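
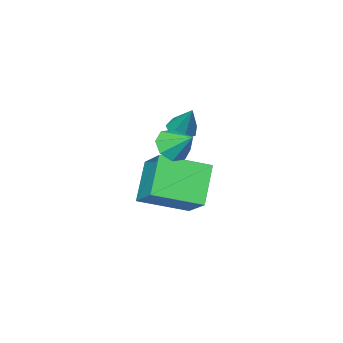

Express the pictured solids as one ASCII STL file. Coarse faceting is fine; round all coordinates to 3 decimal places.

solid 
facet normal -0.149 -0.515 -0.844
outer loop
vertex -2.928 -2.09 -1.533
vertex -3.231 -2.526 -1.214
vertex -3.459 -2.017 -1.484
endloop
endfacet
facet normal 0.113 0.968 -0.223
outer loop
vertex -2.928 -2.09 -1.533
vertex -3.459 -2.017 -1.484
vertex -2.989 -1.694 0.154
endloop
endfacet
facet normal -0.150 -0.515 -0.844
outer loop
vertex -3.459 -2.017 -1.484
vertex -3.231 -2.526 -1.214
vertex -3.818 -2.327 -1.231
endloop
endfacet
facet normal -0.640 0.768 0.032
outer loop
vertex -3.459 -2.017 -1.484
vertex -3.818 -2.327 -1.231
vertex -2.989 -1.694 0.154
endloop
endfacet
facet normal -0.149 -0.513 -0.845
outer loop
vertex -3.818 -2.327 -1.231
vertex -3.231 -2.526 -1.214
vertex -3.735 -2.788 -0.966
endloop
endfacet
facet normal -0.875 0.114 0.472
outer loop
vertex -3.818 -2.327 -1.231
vertex -3.735 -2.788 -0.966
vertex -2.989 -1.694 0.154
endloop
endfacet
facet normal -0.148 -0.514 -0.845
outer loop
vertex -3.735 -2.788 -0.966
vertex -3.231 -2.526 -1.214
vertex -3.273 -3.051 -0.887
endloop
endfacet
facet normal -0.414 -0.498 0.762
outer loop
vertex -3.735 -2.788 -0.966
vertex -3.273 -3.051 -0.887
vertex -2.989 -1.694 0.154
endloop
endfacet
facet normal -0.151 -0.514 -0.844
outer loop
vertex -3.273 -3.051 -0.887
vertex -3.231 -2.526 -1.214
vertex -2.779 -2.92 -1.055
endloop
endfacet
facet normal 0.395 -0.610 0.687
outer loop
vertex -3.273 -3.051 -0.887
vertex -2.779 -2.92 -1.055
vertex -2.989 -1.694 0.154
endloop
endfacet
facet normal -0.151 -0.514 -0.844
outer loop
vertex -2.779 -2.92 -1.055
vertex -3.231 -2.526 -1.214
vertex -2.626 -2.492 -1.343
endloop
endfacet
facet normal 0.944 -0.135 0.301
outer loop
vertex -2.779 -2.92 -1.055
vertex -2.626 -2.492 -1.343
vertex -2.989 -1.694 0.154
endloop
endfacet
facet normal -0.151 -0.513 -0.845
outer loop
vertex -2.626 -2.492 -1.343
vertex -3.231 -2.526 -1.214
vertex -2.928 -2.09 -1.533
endloop
endfacet
facet normal 0.818 0.566 -0.103
outer loop
vertex -2.626 -2.492 -1.343
vertex -2.928 -2.09 -1.533
vertex -2.989 -1.694 0.154
endloop
endfacet
facet normal -0.768 0.550 -0.329
outer loop
vertex -3.339 -0.953 -2.614
vertex -2.222 -0.218 -3.992
vertex -3.826 -2.296 -3.725
endloop
endfacet
facet normal -0.582 -0.383 0.718
outer loop
vertex -2.198 -3.462 -3.028
vertex -3.339 -0.953 -2.614
vertex -3.826 -2.296 -3.725
endloop
endfacet
facet normal -0.767 0.550 -0.329
outer loop
vertex -3.826 -2.296 -3.725
vertex -2.222 -0.218 -3.992
vertex -2.708 -1.561 -5.103
endloop
endfacet
facet normal -0.269 -0.742 -0.614
outer loop
vertex -2.708 -1.561 -5.103
vertex -2.198 -3.462 -3.028
vertex -3.826 -2.296 -3.725
endloop
endfacet
facet normal 0.269 0.742 0.614
outer loop
vertex -3.339 -0.953 -2.614
vertex -0.594 -1.384 -3.295
vertex -2.222 -0.218 -3.992
endloop
endfacet
facet normal -0.582 -0.383 0.717
outer loop
vertex -1.712 -2.119 -1.917
vertex -3.339 -0.953 -2.614
vertex -2.198 -3.462 -3.028
endloop
endfacet
facet normal 0.269 0.742 0.614
outer loop
vertex -1.712 -2.119 -1.917
vertex -0.594 -1.384 -3.295
vertex -3.339 -0.953 -2.614
endloop
endfacet
facet normal 0.582 0.383 -0.718
outer loop
vertex -2.222 -0.218 -3.992
vertex -0.594 -1.384 -3.295
vertex -2.708 -1.561 -5.103
endloop
endfacet
facet normal -0.269 -0.742 -0.614
outer loop
vertex -1.081 -2.727 -4.406
vertex -2.198 -3.462 -3.028
vertex -2.708 -1.561 -5.103
endloop
endfacet
facet normal 0.582 0.383 -0.718
outer loop
vertex -2.708 -1.561 -5.103
vertex -0.594 -1.384 -3.295
vertex -1.081 -2.727 -4.406
endloop
endfacet
facet normal 0.768 -0.550 0.329
outer loop
vertex -1.081 -2.727 -4.406
vertex -1.712 -2.119 -1.917
vertex -2.198 -3.462 -3.028
endloop
endfacet
facet normal 0.767 -0.550 0.329
outer loop
vertex -0.594 -1.384 -3.295
vertex -1.712 -2.119 -1.917
vertex -1.081 -2.727 -4.406
endloop
endfacet
facet normal 0.065 -0.775 -0.629
outer loop
vertex 0.733 0.593 0.181
vertex -0.001 0.465 0.263
vertex 0.417 0.878 -0.203
endloop
endfacet
facet normal 0.688 0.725 -0.028
outer loop
vertex 0.733 0.593 0.181
vertex 0.417 0.878 -0.203
vertex -0.079 1.395 1.017
endloop
endfacet
facet normal 0.065 -0.775 -0.629
outer loop
vertex 0.417 0.878 -0.203
vertex -0.001 0.465 0.263
vertex -0.145 0.922 -0.315
endloop
endfacet
facet normal 0.140 0.931 -0.337
outer loop
vertex 0.417 0.878 -0.203
vertex -0.145 0.922 -0.315
vertex -0.079 1.395 1.017
endloop
endfacet
facet normal 0.065 -0.775 -0.629
outer loop
vertex -0.145 0.922 -0.315
vertex -0.001 0.465 0.263
vertex -0.622 0.698 -0.088
endloop
endfacet
facet normal -0.510 0.818 -0.265
outer loop
vertex -0.145 0.922 -0.315
vertex -0.622 0.698 -0.088
vertex -0.079 1.395 1.017
endloop
endfacet
facet normal 0.065 -0.774 -0.630
outer loop
vertex -0.622 0.698 -0.088
vertex -0.001 0.465 0.263
vertex -0.736 0.337 0.344
endloop
endfacet
facet normal -0.879 0.453 0.146
outer loop
vertex -0.622 0.698 -0.088
vertex -0.736 0.337 0.344
vertex -0.079 1.395 1.017
endloop
endfacet
facet normal 0.066 -0.775 -0.628
outer loop
vertex -0.736 0.337 0.344
vertex -0.001 0.465 0.263
vertex -0.419 0.052 0.729
endloop
endfacet
facet normal -0.753 0.050 0.657
outer loop
vertex -0.736 0.337 0.344
vertex -0.419 0.052 0.729
vertex -0.079 1.395 1.017
endloop
endfacet
facet normal 0.064 -0.775 -0.629
outer loop
vertex -0.419 0.052 0.729
vertex -0.001 0.465 0.263
vertex 0.142 0.008 0.84
endloop
endfacet
facet normal -0.203 -0.156 0.967
outer loop
vertex -0.419 0.052 0.729
vertex 0.142 0.008 0.84
vertex -0.079 1.395 1.017
endloop
endfacet
facet normal 0.064 -0.775 -0.629
outer loop
vertex 0.142 0.008 0.84
vertex -0.001 0.465 0.263
vertex 0.62 0.232 0.613
endloop
endfacet
facet normal 0.445 -0.043 0.894
outer loop
vertex 0.142 0.008 0.84
vertex 0.62 0.232 0.613
vertex -0.079 1.395 1.017
endloop
endfacet
facet normal 0.065 -0.774 -0.630
outer loop
vertex 0.62 0.232 0.613
vertex -0.001 0.465 0.263
vertex 0.733 0.593 0.181
endloop
endfacet
facet normal 0.815 0.322 0.482
outer loop
vertex 0.62 0.232 0.613
vertex 0.733 0.593 0.181
vertex -0.079 1.395 1.017
endloop
endfacet

endsolid


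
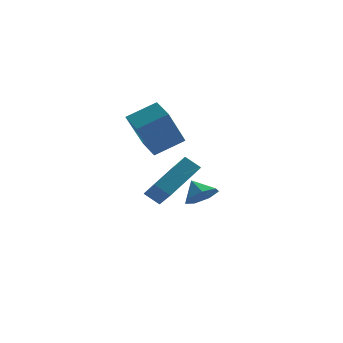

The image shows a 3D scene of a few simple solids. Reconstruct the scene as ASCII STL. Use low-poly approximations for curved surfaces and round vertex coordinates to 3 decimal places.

solid 
facet normal 0.400 -0.626 -0.669
outer loop
vertex -1.002 2.272 -3.28
vertex -1.578 2.518 -3.855
vertex -0.809 2.846 -3.702
endloop
endfacet
facet normal 0.478 0.410 0.777
outer loop
vertex -1.002 2.272 -3.28
vertex -0.809 2.846 -3.702
vertex -2.002 3.182 -3.145
endloop
endfacet
facet normal 0.400 -0.627 -0.668
outer loop
vertex -0.809 2.846 -3.702
vertex -1.578 2.518 -3.855
vertex -1.195 3.172 -4.239
endloop
endfacet
facet normal 0.375 0.887 0.269
outer loop
vertex -0.809 2.846 -3.702
vertex -1.195 3.172 -4.239
vertex -2.002 3.182 -3.145
endloop
endfacet
facet normal 0.399 -0.627 -0.669
outer loop
vertex -1.195 3.172 -4.239
vertex -1.578 2.518 -3.855
vertex -1.87 3.006 -4.486
endloop
endfacet
facet normal -0.186 0.972 -0.146
outer loop
vertex -1.195 3.172 -4.239
vertex -1.87 3.006 -4.486
vertex -2.002 3.182 -3.145
endloop
endfacet
facet normal 0.400 -0.626 -0.669
outer loop
vertex -1.87 3.006 -4.486
vertex -1.578 2.518 -3.855
vertex -2.325 2.472 -4.258
endloop
endfacet
facet normal -0.784 0.601 -0.156
outer loop
vertex -1.87 3.006 -4.486
vertex -2.325 2.472 -4.258
vertex -2.002 3.182 -3.145
endloop
endfacet
facet normal 0.399 -0.627 -0.669
outer loop
vertex -2.325 2.472 -4.258
vertex -1.578 2.518 -3.855
vertex -2.218 1.973 -3.726
endloop
endfacet
facet normal -0.968 0.055 0.246
outer loop
vertex -2.325 2.472 -4.258
vertex -2.218 1.973 -3.726
vertex -2.002 3.182 -3.145
endloop
endfacet
facet normal 0.399 -0.627 -0.669
outer loop
vertex -2.218 1.973 -3.726
vertex -1.578 2.518 -3.855
vertex -1.629 1.884 -3.291
endloop
endfacet
facet normal -0.599 -0.257 0.758
outer loop
vertex -2.218 1.973 -3.726
vertex -1.629 1.884 -3.291
vertex -2.002 3.182 -3.145
endloop
endfacet
facet normal 0.400 -0.627 -0.669
outer loop
vertex -1.629 1.884 -3.291
vertex -1.578 2.518 -3.855
vertex -1.002 2.272 -3.28
endloop
endfacet
facet normal 0.044 -0.099 0.994
outer loop
vertex -1.629 1.884 -3.291
vertex -1.002 2.272 -3.28
vertex -2.002 3.182 -3.145
endloop
endfacet
facet normal -0.738 0.291 0.609
outer loop
vertex -3.993 -3.074 -0.701
vertex -2.662 -1.881 0.342
vertex -4.353 -1.73 -1.779
endloop
endfacet
facet normal -0.642 -0.577 -0.505
outer loop
vertex -3.718 -1.979 -2.302
vertex -3.993 -3.074 -0.701
vertex -4.353 -1.73 -1.779
endloop
endfacet
facet normal -0.738 0.290 0.609
outer loop
vertex -4.353 -1.73 -1.779
vertex -2.662 -1.881 0.342
vertex -3.022 -0.536 -0.735
endloop
endfacet
facet normal -0.205 0.764 -0.612
outer loop
vertex -3.022 -0.536 -0.735
vertex -3.718 -1.979 -2.302
vertex -4.353 -1.73 -1.779
endloop
endfacet
facet normal 0.205 -0.764 0.612
outer loop
vertex -3.993 -3.074 -0.701
vertex -2.027 -2.13 -0.181
vertex -2.662 -1.881 0.342
endloop
endfacet
facet normal -0.643 -0.576 -0.504
outer loop
vertex -3.358 -3.324 -1.225
vertex -3.993 -3.074 -0.701
vertex -3.718 -1.979 -2.302
endloop
endfacet
facet normal 0.205 -0.764 0.612
outer loop
vertex -3.358 -3.324 -1.225
vertex -2.027 -2.13 -0.181
vertex -3.993 -3.074 -0.701
endloop
endfacet
facet normal 0.642 0.576 0.505
outer loop
vertex -2.662 -1.881 0.342
vertex -2.027 -2.13 -0.181
vertex -3.022 -0.536 -0.735
endloop
endfacet
facet normal -0.205 0.764 -0.612
outer loop
vertex -2.387 -0.786 -1.259
vertex -3.718 -1.979 -2.302
vertex -3.022 -0.536 -0.735
endloop
endfacet
facet normal 0.643 0.577 0.504
outer loop
vertex -3.022 -0.536 -0.735
vertex -2.027 -2.13 -0.181
vertex -2.387 -0.786 -1.259
endloop
endfacet
facet normal 0.738 -0.290 -0.609
outer loop
vertex -2.387 -0.786 -1.259
vertex -3.358 -3.324 -1.225
vertex -3.718 -1.979 -2.302
endloop
endfacet
facet normal 0.738 -0.291 -0.609
outer loop
vertex -2.027 -2.13 -0.181
vertex -3.358 -3.324 -1.225
vertex -2.387 -0.786 -1.259
endloop
endfacet
facet normal -0.866 -0.215 -0.452
outer loop
vertex -4.58 -0.793 1.566
vertex -4.999 0.257 1.868
vertex -3.814 0.052 -0.304
endloop
endfacet
facet normal 0.358 -0.897 -0.259
outer loop
vertex -2.481 0.383 0.392
vertex -4.58 -0.793 1.566
vertex -3.814 0.052 -0.304
endloop
endfacet
facet normal -0.866 -0.216 -0.452
outer loop
vertex -3.814 0.052 -0.304
vertex -4.999 0.257 1.868
vertex -4.233 1.101 -0.002
endloop
endfacet
facet normal 0.350 0.386 -0.854
outer loop
vertex -4.233 1.101 -0.002
vertex -2.481 0.383 0.392
vertex -3.814 0.052 -0.304
endloop
endfacet
facet normal -0.350 -0.385 0.854
outer loop
vertex -4.58 -0.793 1.566
vertex -3.666 0.588 2.564
vertex -4.999 0.257 1.868
endloop
endfacet
facet normal 0.358 -0.897 -0.258
outer loop
vertex -3.247 -0.461 2.262
vertex -4.58 -0.793 1.566
vertex -2.481 0.383 0.392
endloop
endfacet
facet normal -0.350 -0.386 0.854
outer loop
vertex -3.247 -0.461 2.262
vertex -3.666 0.588 2.564
vertex -4.58 -0.793 1.566
endloop
endfacet
facet normal -0.358 0.897 0.258
outer loop
vertex -4.999 0.257 1.868
vertex -3.666 0.588 2.564
vertex -4.233 1.101 -0.002
endloop
endfacet
facet normal 0.350 0.385 -0.854
outer loop
vertex -2.9 1.433 0.694
vertex -2.481 0.383 0.392
vertex -4.233 1.101 -0.002
endloop
endfacet
facet normal -0.358 0.897 0.259
outer loop
vertex -4.233 1.101 -0.002
vertex -3.666 0.588 2.564
vertex -2.9 1.433 0.694
endloop
endfacet
facet normal 0.866 0.215 0.452
outer loop
vertex -2.9 1.433 0.694
vertex -3.247 -0.461 2.262
vertex -2.481 0.383 0.392
endloop
endfacet
facet normal 0.866 0.216 0.452
outer loop
vertex -3.666 0.588 2.564
vertex -3.247 -0.461 2.262
vertex -2.9 1.433 0.694
endloop
endfacet

endsolid


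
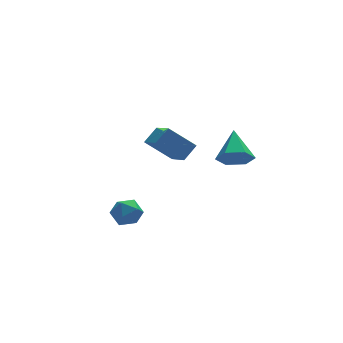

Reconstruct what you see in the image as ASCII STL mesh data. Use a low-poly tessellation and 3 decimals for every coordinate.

solid 
facet normal -0.037 0.488 0.872
outer loop
vertex -3.996 -2.572 0.725
vertex -4.01 -3.297 1.13
vertex -3.284 -2.932 0.957
endloop
endfacet
facet normal 0.315 0.869 0.381
outer loop
vertex -3.996 -2.572 0.725
vertex -3.284 -2.932 0.957
vertex -3.347 -2.58 0.207
endloop
endfacet
facet normal -0.124 0.978 -0.170
outer loop
vertex -3.996 -2.572 0.725
vertex -3.347 -2.58 0.207
vertex -4.111 -2.727 -0.083
endloop
endfacet
facet normal -0.748 0.664 -0.021
outer loop
vertex -3.996 -2.572 0.725
vertex -4.111 -2.727 -0.083
vertex -4.521 -3.171 0.488
endloop
endfacet
facet normal -0.694 0.361 0.623
outer loop
vertex -3.996 -2.572 0.725
vertex -4.521 -3.171 0.488
vertex -4.01 -3.297 1.13
endloop
endfacet
facet normal 0.865 0.478 0.152
outer loop
vertex -3.347 -2.58 0.207
vertex -3.284 -2.932 0.957
vertex -2.959 -3.309 0.292
endloop
endfacet
facet normal 0.295 -0.139 0.945
outer loop
vertex -3.284 -2.932 0.957
vertex -4.01 -3.297 1.13
vertex -3.369 -3.753 0.863
endloop
endfacet
facet normal -0.766 -0.345 0.542
outer loop
vertex -4.01 -3.297 1.13
vertex -4.521 -3.171 0.488
vertex -4.133 -3.9 0.573
endloop
endfacet
facet normal -0.854 0.146 -0.500
outer loop
vertex -4.521 -3.171 0.488
vertex -4.111 -2.727 -0.083
vertex -4.196 -3.548 -0.177
endloop
endfacet
facet normal 0.156 0.653 -0.741
outer loop
vertex -4.111 -2.727 -0.083
vertex -3.347 -2.58 0.207
vertex -3.47 -3.183 -0.35
endloop
endfacet
facet normal 0.748 -0.664 0.021
outer loop
vertex -3.484 -3.908 0.055
vertex -2.959 -3.309 0.292
vertex -3.369 -3.753 0.863
endloop
endfacet
facet normal 0.124 -0.978 0.170
outer loop
vertex -3.484 -3.908 0.055
vertex -3.369 -3.753 0.863
vertex -4.133 -3.9 0.573
endloop
endfacet
facet normal -0.315 -0.869 -0.381
outer loop
vertex -3.484 -3.908 0.055
vertex -4.133 -3.9 0.573
vertex -4.196 -3.548 -0.177
endloop
endfacet
facet normal 0.037 -0.488 -0.872
outer loop
vertex -3.484 -3.908 0.055
vertex -4.196 -3.548 -0.177
vertex -3.47 -3.183 -0.35
endloop
endfacet
facet normal 0.694 -0.361 -0.623
outer loop
vertex -3.484 -3.908 0.055
vertex -3.47 -3.183 -0.35
vertex -2.959 -3.309 0.292
endloop
endfacet
facet normal 0.854 -0.146 0.500
outer loop
vertex -3.369 -3.753 0.863
vertex -2.959 -3.309 0.292
vertex -3.284 -2.932 0.957
endloop
endfacet
facet normal -0.156 -0.653 0.741
outer loop
vertex -4.133 -3.9 0.573
vertex -3.369 -3.753 0.863
vertex -4.01 -3.297 1.13
endloop
endfacet
facet normal -0.865 -0.478 -0.152
outer loop
vertex -4.196 -3.548 -0.177
vertex -4.133 -3.9 0.573
vertex -4.521 -3.171 0.488
endloop
endfacet
facet normal -0.295 0.139 -0.945
outer loop
vertex -3.47 -3.183 -0.35
vertex -4.196 -3.548 -0.177
vertex -4.111 -2.727 -0.083
endloop
endfacet
facet normal 0.766 0.345 -0.542
outer loop
vertex -2.959 -3.309 0.292
vertex -3.47 -3.183 -0.35
vertex -3.347 -2.58 0.207
endloop
endfacet
facet normal -0.708 0.284 0.646
outer loop
vertex -1.207 0.413 2.428
vertex -0.462 0.802 3.074
vertex -1.317 1.936 1.638
endloop
endfacet
facet normal -0.704 -0.367 -0.609
outer loop
vertex -0.078 1.438 0.506
vertex -1.207 0.413 2.428
vertex -1.317 1.936 1.638
endloop
endfacet
facet normal -0.708 0.285 0.646
outer loop
vertex -1.317 1.936 1.638
vertex -0.462 0.802 3.074
vertex -0.572 2.325 2.283
endloop
endfacet
facet normal -0.064 0.886 -0.460
outer loop
vertex -0.572 2.325 2.283
vertex -0.078 1.438 0.506
vertex -1.317 1.936 1.638
endloop
endfacet
facet normal 0.064 -0.886 0.460
outer loop
vertex -1.207 0.413 2.428
vertex 0.777 0.304 1.942
vertex -0.462 0.802 3.074
endloop
endfacet
facet normal -0.703 -0.367 -0.609
outer loop
vertex 0.032 -0.085 1.297
vertex -1.207 0.413 2.428
vertex -0.078 1.438 0.506
endloop
endfacet
facet normal 0.064 -0.886 0.460
outer loop
vertex 0.032 -0.085 1.297
vertex 0.777 0.304 1.942
vertex -1.207 0.413 2.428
endloop
endfacet
facet normal 0.704 0.367 0.609
outer loop
vertex -0.462 0.802 3.074
vertex 0.777 0.304 1.942
vertex -0.572 2.325 2.283
endloop
endfacet
facet normal -0.064 0.886 -0.460
outer loop
vertex 0.667 1.827 1.152
vertex -0.078 1.438 0.506
vertex -0.572 2.325 2.283
endloop
endfacet
facet normal 0.703 0.367 0.609
outer loop
vertex -0.572 2.325 2.283
vertex 0.777 0.304 1.942
vertex 0.667 1.827 1.152
endloop
endfacet
facet normal 0.709 -0.284 -0.646
outer loop
vertex 0.667 1.827 1.152
vertex 0.032 -0.085 1.297
vertex -0.078 1.438 0.506
endloop
endfacet
facet normal 0.708 -0.284 -0.646
outer loop
vertex 0.777 0.304 1.942
vertex 0.032 -0.085 1.297
vertex 0.667 1.827 1.152
endloop
endfacet
facet normal -0.236 -0.800 -0.552
outer loop
vertex 3.052 -0.328 0.584
vertex 2.418 -0.601 1.251
vertex 2.142 -0.025 0.534
endloop
endfacet
facet normal 0.293 0.791 -0.537
outer loop
vertex 3.052 -0.328 0.584
vertex 2.142 -0.025 0.534
vertex 2.862 0.901 2.289
endloop
endfacet
facet normal -0.236 -0.800 -0.552
outer loop
vertex 2.142 -0.025 0.534
vertex 2.418 -0.601 1.251
vertex 1.508 -0.298 1.201
endloop
endfacet
facet normal -0.556 0.807 -0.198
outer loop
vertex 2.142 -0.025 0.534
vertex 1.508 -0.298 1.201
vertex 2.862 0.901 2.289
endloop
endfacet
facet normal -0.236 -0.799 -0.553
outer loop
vertex 1.508 -0.298 1.201
vertex 2.418 -0.601 1.251
vertex 1.784 -0.875 1.918
endloop
endfacet
facet normal -0.753 0.340 0.563
outer loop
vertex 1.508 -0.298 1.201
vertex 1.784 -0.875 1.918
vertex 2.862 0.901 2.289
endloop
endfacet
facet normal -0.236 -0.799 -0.553
outer loop
vertex 1.784 -0.875 1.918
vertex 2.418 -0.601 1.251
vertex 2.693 -1.178 1.967
endloop
endfacet
facet normal -0.101 -0.144 0.984
outer loop
vertex 1.784 -0.875 1.918
vertex 2.693 -1.178 1.967
vertex 2.862 0.901 2.289
endloop
endfacet
facet normal -0.237 -0.799 -0.553
outer loop
vertex 2.693 -1.178 1.967
vertex 2.418 -0.601 1.251
vertex 3.327 -0.905 1.3
endloop
endfacet
facet normal 0.747 -0.161 0.645
outer loop
vertex 2.693 -1.178 1.967
vertex 3.327 -0.905 1.3
vertex 2.862 0.901 2.289
endloop
endfacet
facet normal -0.237 -0.799 -0.553
outer loop
vertex 3.327 -0.905 1.3
vertex 2.418 -0.601 1.251
vertex 3.052 -0.328 0.584
endloop
endfacet
facet normal 0.945 0.307 -0.116
outer loop
vertex 3.327 -0.905 1.3
vertex 3.052 -0.328 0.584
vertex 2.862 0.901 2.289
endloop
endfacet

endsolid


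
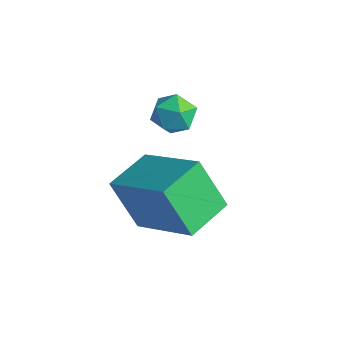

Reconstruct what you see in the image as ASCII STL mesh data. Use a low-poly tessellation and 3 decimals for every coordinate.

solid 
facet normal -0.862 -0.100 -0.497
outer loop
vertex 1.249 0.776 2.441
vertex 1.011 2.149 2.578
vertex 2.033 1.052 1.027
endloop
endfacet
facet normal 0.170 -0.981 -0.097
outer loop
vertex 3.929 1.271 2.122
vertex 1.249 0.776 2.441
vertex 2.033 1.052 1.027
endloop
endfacet
facet normal -0.862 -0.099 -0.498
outer loop
vertex 2.033 1.052 1.027
vertex 1.011 2.149 2.578
vertex 1.796 2.425 1.164
endloop
endfacet
facet normal 0.478 0.169 -0.862
outer loop
vertex 1.796 2.425 1.164
vertex 3.929 1.271 2.122
vertex 2.033 1.052 1.027
endloop
endfacet
facet normal -0.478 -0.169 0.862
outer loop
vertex 1.249 0.776 2.441
vertex 2.907 2.368 3.673
vertex 1.011 2.149 2.578
endloop
endfacet
facet normal 0.170 -0.981 -0.097
outer loop
vertex 3.144 0.995 3.536
vertex 1.249 0.776 2.441
vertex 3.929 1.271 2.122
endloop
endfacet
facet normal -0.478 -0.169 0.862
outer loop
vertex 3.144 0.995 3.536
vertex 2.907 2.368 3.673
vertex 1.249 0.776 2.441
endloop
endfacet
facet normal -0.169 0.981 0.097
outer loop
vertex 1.011 2.149 2.578
vertex 2.907 2.368 3.673
vertex 1.796 2.425 1.164
endloop
endfacet
facet normal 0.478 0.169 -0.862
outer loop
vertex 3.691 2.644 2.259
vertex 3.929 1.271 2.122
vertex 1.796 2.425 1.164
endloop
endfacet
facet normal -0.170 0.981 0.097
outer loop
vertex 1.796 2.425 1.164
vertex 2.907 2.368 3.673
vertex 3.691 2.644 2.259
endloop
endfacet
facet normal 0.862 0.100 0.498
outer loop
vertex 3.691 2.644 2.259
vertex 3.144 0.995 3.536
vertex 3.929 1.271 2.122
endloop
endfacet
facet normal 0.862 0.099 0.497
outer loop
vertex 2.907 2.368 3.673
vertex 3.144 0.995 3.536
vertex 3.691 2.644 2.259
endloop
endfacet
facet normal 0.175 0.979 -0.105
outer loop
vertex 0.421 4.232 2.244
vertex -0.062 4.371 2.736
vertex 0.61 4.271 2.921
endloop
endfacet
facet normal 0.761 0.599 -0.247
outer loop
vertex 0.421 4.232 2.244
vertex 0.61 4.271 2.921
vertex 0.876 3.764 2.511
endloop
endfacet
facet normal 0.609 0.148 -0.779
outer loop
vertex 0.421 4.232 2.244
vertex 0.876 3.764 2.511
vertex 0.367 3.55 2.072
endloop
endfacet
facet normal -0.070 0.249 -0.966
outer loop
vertex 0.421 4.232 2.244
vertex 0.367 3.55 2.072
vertex -0.212 3.926 2.211
endloop
endfacet
facet normal -0.340 0.763 -0.550
outer loop
vertex 0.421 4.232 2.244
vertex -0.212 3.926 2.211
vertex -0.062 4.371 2.736
endloop
endfacet
facet normal 0.919 0.212 0.333
outer loop
vertex 0.876 3.764 2.511
vertex 0.61 4.271 2.921
vertex 0.672 3.614 3.169
endloop
endfacet
facet normal -0.031 0.828 0.560
outer loop
vertex 0.61 4.271 2.921
vertex -0.062 4.371 2.736
vertex 0.093 3.99 3.308
endloop
endfacet
facet normal -0.864 0.478 -0.159
outer loop
vertex -0.062 4.371 2.736
vertex -0.212 3.926 2.211
vertex -0.416 3.776 2.869
endloop
endfacet
facet normal -0.429 -0.354 -0.831
outer loop
vertex -0.212 3.926 2.211
vertex 0.367 3.55 2.072
vertex -0.15 3.269 2.459
endloop
endfacet
facet normal 0.673 -0.518 -0.528
outer loop
vertex 0.367 3.55 2.072
vertex 0.876 3.764 2.511
vertex 0.522 3.169 2.644
endloop
endfacet
facet normal 0.070 -0.249 0.966
outer loop
vertex 0.039 3.308 3.136
vertex 0.672 3.614 3.169
vertex 0.093 3.99 3.308
endloop
endfacet
facet normal -0.609 -0.148 0.779
outer loop
vertex 0.039 3.308 3.136
vertex 0.093 3.99 3.308
vertex -0.416 3.776 2.869
endloop
endfacet
facet normal -0.761 -0.599 0.247
outer loop
vertex 0.039 3.308 3.136
vertex -0.416 3.776 2.869
vertex -0.15 3.269 2.459
endloop
endfacet
facet normal -0.175 -0.979 0.105
outer loop
vertex 0.039 3.308 3.136
vertex -0.15 3.269 2.459
vertex 0.522 3.169 2.644
endloop
endfacet
facet normal 0.340 -0.763 0.550
outer loop
vertex 0.039 3.308 3.136
vertex 0.522 3.169 2.644
vertex 0.672 3.614 3.169
endloop
endfacet
facet normal 0.429 0.354 0.831
outer loop
vertex 0.093 3.99 3.308
vertex 0.672 3.614 3.169
vertex 0.61 4.271 2.921
endloop
endfacet
facet normal -0.673 0.518 0.528
outer loop
vertex -0.416 3.776 2.869
vertex 0.093 3.99 3.308
vertex -0.062 4.371 2.736
endloop
endfacet
facet normal -0.919 -0.212 -0.333
outer loop
vertex -0.15 3.269 2.459
vertex -0.416 3.776 2.869
vertex -0.212 3.926 2.211
endloop
endfacet
facet normal 0.031 -0.828 -0.560
outer loop
vertex 0.522 3.169 2.644
vertex -0.15 3.269 2.459
vertex 0.367 3.55 2.072
endloop
endfacet
facet normal 0.864 -0.478 0.159
outer loop
vertex 0.672 3.614 3.169
vertex 0.522 3.169 2.644
vertex 0.876 3.764 2.511
endloop
endfacet

endsolid


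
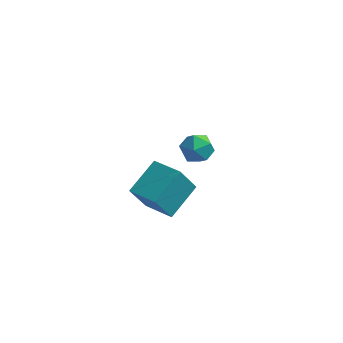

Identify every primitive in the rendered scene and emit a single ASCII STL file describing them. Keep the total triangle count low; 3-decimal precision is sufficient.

solid 
facet normal -0.914 0.378 -0.147
outer loop
vertex -0.675 -1.582 -0.222
vertex -0.269 -0.333 0.46
vertex -0.287 -1.086 -1.36
endloop
endfacet
facet normal -0.274 -0.844 -0.461
outer loop
vertex 0.829 -1.547 -1.18
vertex -0.675 -1.582 -0.222
vertex -0.287 -1.086 -1.36
endloop
endfacet
facet normal -0.914 0.378 -0.148
outer loop
vertex -0.287 -1.086 -1.36
vertex -0.269 -0.333 0.46
vertex 0.12 0.163 -0.677
endloop
endfacet
facet normal 0.299 0.381 -0.875
outer loop
vertex 0.12 0.163 -0.677
vertex 0.829 -1.547 -1.18
vertex -0.287 -1.086 -1.36
endloop
endfacet
facet normal -0.298 -0.381 0.875
outer loop
vertex -0.675 -1.582 -0.222
vertex 0.847 -0.794 0.64
vertex -0.269 -0.333 0.46
endloop
endfacet
facet normal -0.275 -0.843 -0.462
outer loop
vertex 0.44 -2.043 -0.043
vertex -0.675 -1.582 -0.222
vertex 0.829 -1.547 -1.18
endloop
endfacet
facet normal -0.298 -0.381 0.875
outer loop
vertex 0.44 -2.043 -0.043
vertex 0.847 -0.794 0.64
vertex -0.675 -1.582 -0.222
endloop
endfacet
facet normal 0.274 0.844 0.462
outer loop
vertex -0.269 -0.333 0.46
vertex 0.847 -0.794 0.64
vertex 0.12 0.163 -0.677
endloop
endfacet
facet normal 0.298 0.381 -0.875
outer loop
vertex 1.235 -0.298 -0.498
vertex 0.829 -1.547 -1.18
vertex 0.12 0.163 -0.677
endloop
endfacet
facet normal 0.275 0.844 0.461
outer loop
vertex 0.12 0.163 -0.677
vertex 0.847 -0.794 0.64
vertex 1.235 -0.298 -0.498
endloop
endfacet
facet normal 0.914 -0.378 0.148
outer loop
vertex 1.235 -0.298 -0.498
vertex 0.44 -2.043 -0.043
vertex 0.829 -1.547 -1.18
endloop
endfacet
facet normal 0.914 -0.378 0.147
outer loop
vertex 0.847 -0.794 0.64
vertex 0.44 -2.043 -0.043
vertex 1.235 -0.298 -0.498
endloop
endfacet
facet normal 0.323 0.406 0.855
outer loop
vertex 2.119 -1.794 3.829
vertex 1.859 -2.269 4.153
vertex 2.454 -2.315 3.95
endloop
endfacet
facet normal 0.763 0.564 0.316
outer loop
vertex 2.119 -1.794 3.829
vertex 2.454 -2.315 3.95
vertex 2.488 -2.043 3.382
endloop
endfacet
facet normal 0.384 0.904 -0.186
outer loop
vertex 2.119 -1.794 3.829
vertex 2.488 -2.043 3.382
vertex 1.913 -1.829 3.234
endloop
endfacet
facet normal -0.289 0.956 0.044
outer loop
vertex 2.119 -1.794 3.829
vertex 1.913 -1.829 3.234
vertex 1.525 -1.968 3.71
endloop
endfacet
facet normal -0.328 0.648 0.687
outer loop
vertex 2.119 -1.794 3.829
vertex 1.525 -1.968 3.71
vertex 1.859 -2.269 4.153
endloop
endfacet
facet normal 0.998 -0.050 0.036
outer loop
vertex 2.488 -2.043 3.382
vertex 2.454 -2.315 3.95
vertex 2.455 -2.672 3.43
endloop
endfacet
facet normal 0.286 -0.304 0.909
outer loop
vertex 2.454 -2.315 3.95
vertex 1.859 -2.269 4.153
vertex 2.067 -2.811 3.906
endloop
endfacet
facet normal -0.765 0.089 0.637
outer loop
vertex 1.859 -2.269 4.153
vertex 1.525 -1.968 3.71
vertex 1.492 -2.597 3.758
endloop
endfacet
facet normal -0.704 0.585 -0.403
outer loop
vertex 1.525 -1.968 3.71
vertex 1.913 -1.829 3.234
vertex 1.526 -2.325 3.19
endloop
endfacet
facet normal 0.386 0.501 -0.775
outer loop
vertex 1.913 -1.829 3.234
vertex 2.488 -2.043 3.382
vertex 2.121 -2.371 2.987
endloop
endfacet
facet normal 0.289 -0.956 -0.044
outer loop
vertex 1.861 -2.846 3.311
vertex 2.455 -2.672 3.43
vertex 2.067 -2.811 3.906
endloop
endfacet
facet normal -0.384 -0.904 0.186
outer loop
vertex 1.861 -2.846 3.311
vertex 2.067 -2.811 3.906
vertex 1.492 -2.597 3.758
endloop
endfacet
facet normal -0.763 -0.564 -0.316
outer loop
vertex 1.861 -2.846 3.311
vertex 1.492 -2.597 3.758
vertex 1.526 -2.325 3.19
endloop
endfacet
facet normal -0.323 -0.406 -0.855
outer loop
vertex 1.861 -2.846 3.311
vertex 1.526 -2.325 3.19
vertex 2.121 -2.371 2.987
endloop
endfacet
facet normal 0.328 -0.648 -0.687
outer loop
vertex 1.861 -2.846 3.311
vertex 2.121 -2.371 2.987
vertex 2.455 -2.672 3.43
endloop
endfacet
facet normal 0.704 -0.585 0.403
outer loop
vertex 2.067 -2.811 3.906
vertex 2.455 -2.672 3.43
vertex 2.454 -2.315 3.95
endloop
endfacet
facet normal -0.386 -0.501 0.775
outer loop
vertex 1.492 -2.597 3.758
vertex 2.067 -2.811 3.906
vertex 1.859 -2.269 4.153
endloop
endfacet
facet normal -0.998 0.050 -0.036
outer loop
vertex 1.526 -2.325 3.19
vertex 1.492 -2.597 3.758
vertex 1.525 -1.968 3.71
endloop
endfacet
facet normal -0.286 0.304 -0.909
outer loop
vertex 2.121 -2.371 2.987
vertex 1.526 -2.325 3.19
vertex 1.913 -1.829 3.234
endloop
endfacet
facet normal 0.765 -0.089 -0.637
outer loop
vertex 2.455 -2.672 3.43
vertex 2.121 -2.371 2.987
vertex 2.488 -2.043 3.382
endloop
endfacet

endsolid


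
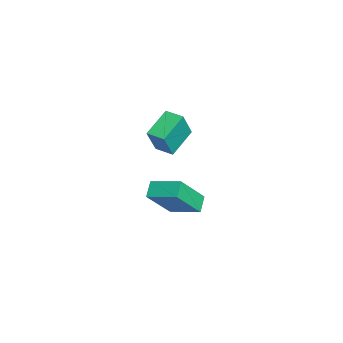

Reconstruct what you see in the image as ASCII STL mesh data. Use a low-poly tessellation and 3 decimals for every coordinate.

solid 
facet normal -0.400 0.505 -0.765
outer loop
vertex 0.652 1.465 -2.938
vertex 1.387 2.719 -2.494
vertex 1.337 1.242 -3.443
endloop
endfacet
facet normal -0.484 -0.825 -0.292
outer loop
vertex 2.193 0.161 -1.806
vertex 0.652 1.465 -2.938
vertex 1.337 1.242 -3.443
endloop
endfacet
facet normal -0.400 0.505 -0.765
outer loop
vertex 1.337 1.242 -3.443
vertex 1.387 2.719 -2.494
vertex 2.072 2.496 -2.999
endloop
endfacet
facet normal 0.779 -0.253 -0.574
outer loop
vertex 2.072 2.496 -2.999
vertex 2.193 0.161 -1.806
vertex 1.337 1.242 -3.443
endloop
endfacet
facet normal -0.779 0.253 0.574
outer loop
vertex 0.652 1.465 -2.938
vertex 2.243 1.638 -0.857
vertex 1.387 2.719 -2.494
endloop
endfacet
facet normal -0.484 -0.825 -0.292
outer loop
vertex 1.508 0.384 -1.301
vertex 0.652 1.465 -2.938
vertex 2.193 0.161 -1.806
endloop
endfacet
facet normal -0.779 0.253 0.574
outer loop
vertex 1.508 0.384 -1.301
vertex 2.243 1.638 -0.857
vertex 0.652 1.465 -2.938
endloop
endfacet
facet normal 0.484 0.825 0.292
outer loop
vertex 1.387 2.719 -2.494
vertex 2.243 1.638 -0.857
vertex 2.072 2.496 -2.999
endloop
endfacet
facet normal 0.779 -0.253 -0.574
outer loop
vertex 2.928 1.415 -1.362
vertex 2.193 0.161 -1.806
vertex 2.072 2.496 -2.999
endloop
endfacet
facet normal 0.484 0.825 0.292
outer loop
vertex 2.072 2.496 -2.999
vertex 2.243 1.638 -0.857
vertex 2.928 1.415 -1.362
endloop
endfacet
facet normal 0.400 -0.505 0.765
outer loop
vertex 2.928 1.415 -1.362
vertex 1.508 0.384 -1.301
vertex 2.193 0.161 -1.806
endloop
endfacet
facet normal 0.400 -0.505 0.765
outer loop
vertex 2.243 1.638 -0.857
vertex 1.508 0.384 -1.301
vertex 2.928 1.415 -1.362
endloop
endfacet
facet normal -0.677 0.571 0.464
outer loop
vertex 2.357 0.997 3.652
vertex 2.912 1.679 3.622
vertex 1.792 1.398 2.333
endloop
endfacet
facet normal -0.631 -0.775 0.034
outer loop
vertex 2.808 0.541 1.638
vertex 2.357 0.997 3.652
vertex 1.792 1.398 2.333
endloop
endfacet
facet normal -0.677 0.571 0.464
outer loop
vertex 1.792 1.398 2.333
vertex 2.912 1.679 3.622
vertex 2.347 2.08 2.303
endloop
endfacet
facet normal -0.379 0.269 -0.886
outer loop
vertex 2.347 2.08 2.303
vertex 2.808 0.541 1.638
vertex 1.792 1.398 2.333
endloop
endfacet
facet normal 0.379 -0.269 0.886
outer loop
vertex 2.357 0.997 3.652
vertex 3.928 0.822 2.927
vertex 2.912 1.679 3.622
endloop
endfacet
facet normal -0.631 -0.775 0.034
outer loop
vertex 3.373 0.14 2.957
vertex 2.357 0.997 3.652
vertex 2.808 0.541 1.638
endloop
endfacet
facet normal 0.379 -0.269 0.886
outer loop
vertex 3.373 0.14 2.957
vertex 3.928 0.822 2.927
vertex 2.357 0.997 3.652
endloop
endfacet
facet normal 0.631 0.775 -0.034
outer loop
vertex 2.912 1.679 3.622
vertex 3.928 0.822 2.927
vertex 2.347 2.08 2.303
endloop
endfacet
facet normal -0.379 0.269 -0.886
outer loop
vertex 3.363 1.223 1.608
vertex 2.808 0.541 1.638
vertex 2.347 2.08 2.303
endloop
endfacet
facet normal 0.631 0.775 -0.034
outer loop
vertex 2.347 2.08 2.303
vertex 3.928 0.822 2.927
vertex 3.363 1.223 1.608
endloop
endfacet
facet normal 0.677 -0.571 -0.464
outer loop
vertex 3.363 1.223 1.608
vertex 3.373 0.14 2.957
vertex 2.808 0.541 1.638
endloop
endfacet
facet normal 0.677 -0.571 -0.464
outer loop
vertex 3.928 0.822 2.927
vertex 3.373 0.14 2.957
vertex 3.363 1.223 1.608
endloop
endfacet

endsolid


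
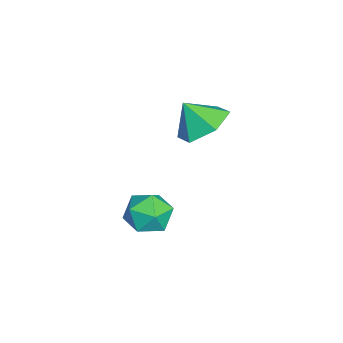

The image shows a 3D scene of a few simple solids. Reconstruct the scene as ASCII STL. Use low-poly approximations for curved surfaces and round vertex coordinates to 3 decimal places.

solid 
facet normal 0.132 0.578 -0.805
outer loop
vertex 0.151 0.206 0.989
vertex -0.653 0.585 1.129
vertex 0.084 0.94 1.505
endloop
endfacet
facet normal 0.706 -0.363 0.608
outer loop
vertex 0.151 0.206 0.989
vertex 0.084 0.94 1.505
vertex -0.787 -0.005 1.951
endloop
endfacet
facet normal 0.132 0.579 -0.805
outer loop
vertex 0.084 0.94 1.505
vertex -0.653 0.585 1.129
vertex -0.72 1.319 1.646
endloop
endfacet
facet normal 0.262 0.204 0.943
outer loop
vertex 0.084 0.94 1.505
vertex -0.72 1.319 1.646
vertex -0.787 -0.005 1.951
endloop
endfacet
facet normal 0.132 0.579 -0.805
outer loop
vertex -0.72 1.319 1.646
vertex -0.653 0.585 1.129
vertex -1.457 0.964 1.27
endloop
endfacet
facet normal -0.524 0.216 0.824
outer loop
vertex -0.72 1.319 1.646
vertex -1.457 0.964 1.27
vertex -0.787 -0.005 1.951
endloop
endfacet
facet normal 0.131 0.578 -0.805
outer loop
vertex -1.457 0.964 1.27
vertex -0.653 0.585 1.129
vertex -1.39 0.23 0.754
endloop
endfacet
facet normal -0.865 -0.339 0.369
outer loop
vertex -1.457 0.964 1.27
vertex -1.39 0.23 0.754
vertex -0.787 -0.005 1.951
endloop
endfacet
facet normal 0.131 0.578 -0.805
outer loop
vertex -1.39 0.23 0.754
vertex -0.653 0.585 1.129
vertex -0.586 -0.149 0.613
endloop
endfacet
facet normal -0.421 -0.906 0.034
outer loop
vertex -1.39 0.23 0.754
vertex -0.586 -0.149 0.613
vertex -0.787 -0.005 1.951
endloop
endfacet
facet normal 0.132 0.578 -0.805
outer loop
vertex -0.586 -0.149 0.613
vertex -0.653 0.585 1.129
vertex 0.151 0.206 0.989
endloop
endfacet
facet normal 0.364 -0.919 0.154
outer loop
vertex -0.586 -0.149 0.613
vertex 0.151 0.206 0.989
vertex -0.787 -0.005 1.951
endloop
endfacet
facet normal -0.421 0.612 0.669
outer loop
vertex 0.322 -0.227 -1.794
vertex -0.34 -0.675 -1.801
vertex 0.247 -0.837 -1.283
endloop
endfacet
facet normal 0.289 0.594 0.751
outer loop
vertex 0.322 -0.227 -1.794
vertex 0.247 -0.837 -1.283
vertex 0.944 -0.709 -1.652
endloop
endfacet
facet normal 0.588 0.798 0.135
outer loop
vertex 0.322 -0.227 -1.794
vertex 0.944 -0.709 -1.652
vertex 0.788 -0.468 -2.398
endloop
endfacet
facet normal 0.064 0.943 -0.327
outer loop
vertex 0.322 -0.227 -1.794
vertex 0.788 -0.468 -2.398
vertex -0.006 -0.446 -2.49
endloop
endfacet
facet normal -0.560 0.828 0.004
outer loop
vertex 0.322 -0.227 -1.794
vertex -0.006 -0.446 -2.49
vertex -0.34 -0.675 -1.801
endloop
endfacet
facet normal 0.478 -0.082 0.874
outer loop
vertex 0.944 -0.709 -1.652
vertex 0.247 -0.837 -1.283
vertex 0.666 -1.454 -1.57
endloop
endfacet
facet normal -0.669 -0.051 0.742
outer loop
vertex 0.247 -0.837 -1.283
vertex -0.34 -0.675 -1.801
vertex -0.128 -1.432 -1.662
endloop
endfacet
facet normal -0.894 0.297 -0.335
outer loop
vertex -0.34 -0.675 -1.801
vertex -0.006 -0.446 -2.49
vertex -0.284 -1.191 -2.408
endloop
endfacet
facet normal 0.114 0.482 -0.869
outer loop
vertex -0.006 -0.446 -2.49
vertex 0.788 -0.468 -2.398
vertex 0.413 -1.063 -2.777
endloop
endfacet
facet normal 0.961 0.247 -0.121
outer loop
vertex 0.788 -0.468 -2.398
vertex 0.944 -0.709 -1.652
vertex 1.0 -1.225 -2.259
endloop
endfacet
facet normal -0.064 -0.943 0.327
outer loop
vertex 0.338 -1.673 -2.266
vertex 0.666 -1.454 -1.57
vertex -0.128 -1.432 -1.662
endloop
endfacet
facet normal -0.588 -0.798 -0.135
outer loop
vertex 0.338 -1.673 -2.266
vertex -0.128 -1.432 -1.662
vertex -0.284 -1.191 -2.408
endloop
endfacet
facet normal -0.289 -0.594 -0.751
outer loop
vertex 0.338 -1.673 -2.266
vertex -0.284 -1.191 -2.408
vertex 0.413 -1.063 -2.777
endloop
endfacet
facet normal 0.421 -0.612 -0.669
outer loop
vertex 0.338 -1.673 -2.266
vertex 0.413 -1.063 -2.777
vertex 1.0 -1.225 -2.259
endloop
endfacet
facet normal 0.560 -0.828 -0.004
outer loop
vertex 0.338 -1.673 -2.266
vertex 1.0 -1.225 -2.259
vertex 0.666 -1.454 -1.57
endloop
endfacet
facet normal -0.114 -0.482 0.869
outer loop
vertex -0.128 -1.432 -1.662
vertex 0.666 -1.454 -1.57
vertex 0.247 -0.837 -1.283
endloop
endfacet
facet normal -0.961 -0.247 0.121
outer loop
vertex -0.284 -1.191 -2.408
vertex -0.128 -1.432 -1.662
vertex -0.34 -0.675 -1.801
endloop
endfacet
facet normal -0.478 0.082 -0.874
outer loop
vertex 0.413 -1.063 -2.777
vertex -0.284 -1.191 -2.408
vertex -0.006 -0.446 -2.49
endloop
endfacet
facet normal 0.669 0.051 -0.742
outer loop
vertex 1.0 -1.225 -2.259
vertex 0.413 -1.063 -2.777
vertex 0.788 -0.468 -2.398
endloop
endfacet
facet normal 0.894 -0.297 0.335
outer loop
vertex 0.666 -1.454 -1.57
vertex 1.0 -1.225 -2.259
vertex 0.944 -0.709 -1.652
endloop
endfacet

endsolid


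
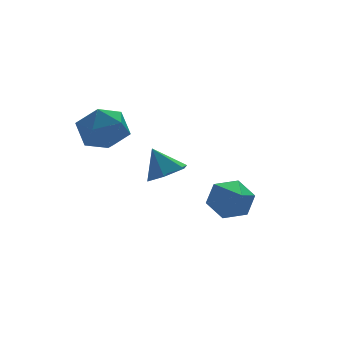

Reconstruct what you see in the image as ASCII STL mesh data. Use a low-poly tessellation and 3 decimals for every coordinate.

solid 
facet normal -0.437 0.523 0.732
outer loop
vertex -3.665 0.462 1.219
vertex -3.025 0.085 1.871
vertex -2.811 0.926 1.398
endloop
endfacet
facet normal -0.492 0.864 0.107
outer loop
vertex -3.665 0.462 1.219
vertex -2.811 0.926 1.398
vertex -3.147 0.849 0.472
endloop
endfacet
facet normal -0.830 0.433 -0.351
outer loop
vertex -3.665 0.462 1.219
vertex -3.147 0.849 0.472
vertex -3.568 -0.039 0.372
endloop
endfacet
facet normal -0.985 -0.174 -0.010
outer loop
vertex -3.665 0.462 1.219
vertex -3.568 -0.039 0.372
vertex -3.493 -0.512 1.237
endloop
endfacet
facet normal -0.742 -0.119 0.660
outer loop
vertex -3.665 0.462 1.219
vertex -3.493 -0.512 1.237
vertex -3.025 0.085 1.871
endloop
endfacet
facet normal 0.167 0.976 -0.142
outer loop
vertex -3.147 0.849 0.472
vertex -2.811 0.926 1.398
vertex -2.187 0.712 0.663
endloop
endfacet
facet normal 0.255 0.424 0.869
outer loop
vertex -2.811 0.926 1.398
vertex -3.025 0.085 1.871
vertex -2.112 0.239 1.528
endloop
endfacet
facet normal -0.237 -0.614 0.753
outer loop
vertex -3.025 0.085 1.871
vertex -3.493 -0.512 1.237
vertex -2.533 -0.649 1.428
endloop
endfacet
facet normal -0.630 -0.703 -0.330
outer loop
vertex -3.493 -0.512 1.237
vertex -3.568 -0.039 0.372
vertex -2.869 -0.726 0.502
endloop
endfacet
facet normal -0.379 0.279 -0.883
outer loop
vertex -3.568 -0.039 0.372
vertex -3.147 0.849 0.472
vertex -2.655 0.115 0.029
endloop
endfacet
facet normal 0.985 0.174 0.010
outer loop
vertex -2.015 -0.262 0.681
vertex -2.187 0.712 0.663
vertex -2.112 0.239 1.528
endloop
endfacet
facet normal 0.830 -0.433 0.351
outer loop
vertex -2.015 -0.262 0.681
vertex -2.112 0.239 1.528
vertex -2.533 -0.649 1.428
endloop
endfacet
facet normal 0.492 -0.864 -0.107
outer loop
vertex -2.015 -0.262 0.681
vertex -2.533 -0.649 1.428
vertex -2.869 -0.726 0.502
endloop
endfacet
facet normal 0.437 -0.523 -0.732
outer loop
vertex -2.015 -0.262 0.681
vertex -2.869 -0.726 0.502
vertex -2.655 0.115 0.029
endloop
endfacet
facet normal 0.742 0.119 -0.660
outer loop
vertex -2.015 -0.262 0.681
vertex -2.655 0.115 0.029
vertex -2.187 0.712 0.663
endloop
endfacet
facet normal 0.630 0.703 0.330
outer loop
vertex -2.112 0.239 1.528
vertex -2.187 0.712 0.663
vertex -2.811 0.926 1.398
endloop
endfacet
facet normal 0.379 -0.279 0.883
outer loop
vertex -2.533 -0.649 1.428
vertex -2.112 0.239 1.528
vertex -3.025 0.085 1.871
endloop
endfacet
facet normal -0.167 -0.976 0.142
outer loop
vertex -2.869 -0.726 0.502
vertex -2.533 -0.649 1.428
vertex -3.493 -0.512 1.237
endloop
endfacet
facet normal -0.255 -0.424 -0.869
outer loop
vertex -2.655 0.115 0.029
vertex -2.869 -0.726 0.502
vertex -3.568 -0.039 0.372
endloop
endfacet
facet normal 0.237 0.614 -0.753
outer loop
vertex -2.187 0.712 0.663
vertex -2.655 0.115 0.029
vertex -3.147 0.849 0.472
endloop
endfacet
facet normal 0.264 -0.429 -0.864
outer loop
vertex -2.115 -3.338 0.236
vertex -2.515 -3.925 0.405
vertex -2.817 -3.371 0.038
endloop
endfacet
facet normal -0.065 0.996 0.064
outer loop
vertex -2.115 -3.338 0.236
vertex -2.817 -3.371 0.038
vertex -2.805 -3.455 1.355
endloop
endfacet
facet normal 0.265 -0.428 -0.864
outer loop
vertex -2.817 -3.371 0.038
vertex -2.515 -3.925 0.405
vertex -3.217 -3.958 0.206
endloop
endfacet
facet normal -0.820 0.571 0.044
outer loop
vertex -2.817 -3.371 0.038
vertex -3.217 -3.958 0.206
vertex -2.805 -3.455 1.355
endloop
endfacet
facet normal 0.265 -0.428 -0.864
outer loop
vertex -3.217 -3.958 0.206
vertex -2.515 -3.925 0.405
vertex -2.915 -4.512 0.573
endloop
endfacet
facet normal -0.887 -0.211 0.411
outer loop
vertex -3.217 -3.958 0.206
vertex -2.915 -4.512 0.573
vertex -2.805 -3.455 1.355
endloop
endfacet
facet normal 0.263 -0.427 -0.865
outer loop
vertex -2.915 -4.512 0.573
vertex -2.515 -3.925 0.405
vertex -2.213 -4.48 0.771
endloop
endfacet
facet normal -0.199 -0.569 0.798
outer loop
vertex -2.915 -4.512 0.573
vertex -2.213 -4.48 0.771
vertex -2.805 -3.455 1.355
endloop
endfacet
facet normal 0.263 -0.427 -0.865
outer loop
vertex -2.213 -4.48 0.771
vertex -2.515 -3.925 0.405
vertex -1.813 -3.893 0.603
endloop
endfacet
facet normal 0.556 -0.145 0.818
outer loop
vertex -2.213 -4.48 0.771
vertex -1.813 -3.893 0.603
vertex -2.805 -3.455 1.355
endloop
endfacet
facet normal 0.263 -0.428 -0.864
outer loop
vertex -1.813 -3.893 0.603
vertex -2.515 -3.925 0.405
vertex -2.115 -3.338 0.236
endloop
endfacet
facet normal 0.624 0.638 0.451
outer loop
vertex -1.813 -3.893 0.603
vertex -2.115 -3.338 0.236
vertex -2.805 -3.455 1.355
endloop
endfacet
facet normal 0.239 0.841 -0.486
outer loop
vertex 0.986 -2.792 -2.627
vertex 0.603 -2.339 -2.032
vertex 1.418 -2.527 -1.956
endloop
endfacet
facet normal 0.680 -0.717 -0.154
outer loop
vertex 0.986 -2.792 -2.627
vertex 1.418 -2.527 -1.956
vertex 0.157 -3.901 -1.128
endloop
endfacet
facet normal 0.239 0.840 -0.487
outer loop
vertex 1.418 -2.527 -1.956
vertex 0.603 -2.339 -2.032
vertex 1.035 -2.074 -1.362
endloop
endfacet
facet normal 0.711 -0.258 0.655
outer loop
vertex 1.418 -2.527 -1.956
vertex 1.035 -2.074 -1.362
vertex 0.157 -3.901 -1.128
endloop
endfacet
facet normal 0.240 0.840 -0.487
outer loop
vertex 1.035 -2.074 -1.362
vertex 0.603 -2.339 -2.032
vertex 0.22 -1.885 -1.438
endloop
endfacet
facet normal -0.056 0.153 0.987
outer loop
vertex 1.035 -2.074 -1.362
vertex 0.22 -1.885 -1.438
vertex 0.157 -3.901 -1.128
endloop
endfacet
facet normal 0.240 0.840 -0.487
outer loop
vertex 0.22 -1.885 -1.438
vertex 0.603 -2.339 -2.032
vertex -0.212 -2.15 -2.108
endloop
endfacet
facet normal -0.854 0.105 0.509
outer loop
vertex 0.22 -1.885 -1.438
vertex -0.212 -2.15 -2.108
vertex 0.157 -3.901 -1.128
endloop
endfacet
facet normal 0.240 0.840 -0.486
outer loop
vertex -0.212 -2.15 -2.108
vertex 0.603 -2.339 -2.032
vertex 0.171 -2.603 -2.702
endloop
endfacet
facet normal -0.885 -0.355 -0.300
outer loop
vertex -0.212 -2.15 -2.108
vertex 0.171 -2.603 -2.702
vertex 0.157 -3.901 -1.128
endloop
endfacet
facet normal 0.240 0.841 -0.486
outer loop
vertex 0.171 -2.603 -2.702
vertex 0.603 -2.339 -2.032
vertex 0.986 -2.792 -2.627
endloop
endfacet
facet normal -0.119 -0.765 -0.632
outer loop
vertex 0.171 -2.603 -2.702
vertex 0.986 -2.792 -2.627
vertex 0.157 -3.901 -1.128
endloop
endfacet

endsolid


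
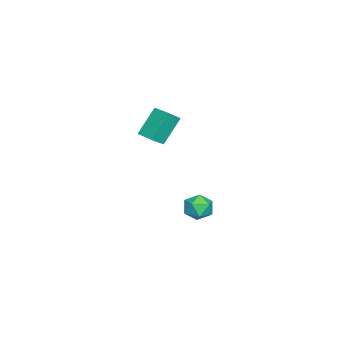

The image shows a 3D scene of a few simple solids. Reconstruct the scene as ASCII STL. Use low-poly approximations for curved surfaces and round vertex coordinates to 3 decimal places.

solid 
facet normal -0.575 -0.818 -0.006
outer loop
vertex 0.612 -2.194 3.178
vertex -0.266 -1.589 4.641
vertex 0.045 -1.792 2.672
endloop
endfacet
facet normal 0.484 -0.334 -0.808
outer loop
vertex 0.706 -0.851 2.679
vertex 0.612 -2.194 3.178
vertex 0.045 -1.792 2.672
endloop
endfacet
facet normal -0.575 -0.818 -0.006
outer loop
vertex 0.045 -1.792 2.672
vertex -0.266 -1.589 4.641
vertex -0.833 -1.187 4.135
endloop
endfacet
facet normal -0.659 0.467 -0.589
outer loop
vertex -0.833 -1.187 4.135
vertex 0.706 -0.851 2.679
vertex 0.045 -1.792 2.672
endloop
endfacet
facet normal 0.659 -0.467 0.589
outer loop
vertex 0.612 -2.194 3.178
vertex 0.395 -0.648 4.648
vertex -0.266 -1.589 4.641
endloop
endfacet
facet normal 0.484 -0.334 -0.808
outer loop
vertex 1.273 -1.253 3.185
vertex 0.612 -2.194 3.178
vertex 0.706 -0.851 2.679
endloop
endfacet
facet normal 0.659 -0.467 0.589
outer loop
vertex 1.273 -1.253 3.185
vertex 0.395 -0.648 4.648
vertex 0.612 -2.194 3.178
endloop
endfacet
facet normal -0.484 0.334 0.808
outer loop
vertex -0.266 -1.589 4.641
vertex 0.395 -0.648 4.648
vertex -0.833 -1.187 4.135
endloop
endfacet
facet normal -0.659 0.467 -0.589
outer loop
vertex -0.172 -0.246 4.142
vertex 0.706 -0.851 2.679
vertex -0.833 -1.187 4.135
endloop
endfacet
facet normal -0.484 0.334 0.808
outer loop
vertex -0.833 -1.187 4.135
vertex 0.395 -0.648 4.648
vertex -0.172 -0.246 4.142
endloop
endfacet
facet normal 0.575 0.818 0.006
outer loop
vertex -0.172 -0.246 4.142
vertex 1.273 -1.253 3.185
vertex 0.706 -0.851 2.679
endloop
endfacet
facet normal 0.575 0.818 0.006
outer loop
vertex 0.395 -0.648 4.648
vertex 1.273 -1.253 3.185
vertex -0.172 -0.246 4.142
endloop
endfacet
facet normal -0.970 0.235 -0.056
outer loop
vertex -2.235 0.461 -3.436
vertex -2.387 0.011 -2.692
vertex -2.181 0.869 -2.655
endloop
endfacet
facet normal -0.566 0.746 -0.350
outer loop
vertex -2.235 0.461 -3.436
vertex -2.181 0.869 -2.655
vertex -1.579 1.032 -3.281
endloop
endfacet
facet normal -0.184 0.449 -0.875
outer loop
vertex -2.235 0.461 -3.436
vertex -1.579 1.032 -3.281
vertex -1.414 0.275 -3.704
endloop
endfacet
facet normal -0.350 -0.244 -0.904
outer loop
vertex -2.235 0.461 -3.436
vertex -1.414 0.275 -3.704
vertex -1.913 -0.356 -3.34
endloop
endfacet
facet normal -0.836 -0.376 -0.399
outer loop
vertex -2.235 0.461 -3.436
vertex -1.913 -0.356 -3.34
vertex -2.387 0.011 -2.692
endloop
endfacet
facet normal -0.114 0.983 0.146
outer loop
vertex -1.579 1.032 -3.281
vertex -2.181 0.869 -2.655
vertex -1.327 0.936 -2.44
endloop
endfacet
facet normal -0.766 0.157 0.623
outer loop
vertex -2.181 0.869 -2.655
vertex -2.387 0.011 -2.692
vertex -1.826 0.305 -2.076
endloop
endfacet
facet normal -0.549 -0.833 0.070
outer loop
vertex -2.387 0.011 -2.692
vertex -1.913 -0.356 -3.34
vertex -1.661 -0.452 -2.499
endloop
endfacet
facet normal 0.237 -0.619 -0.749
outer loop
vertex -1.913 -0.356 -3.34
vertex -1.414 0.275 -3.704
vertex -1.059 -0.289 -3.125
endloop
endfacet
facet normal 0.507 0.502 -0.701
outer loop
vertex -1.414 0.275 -3.704
vertex -1.579 1.032 -3.281
vertex -0.853 0.569 -3.088
endloop
endfacet
facet normal 0.350 0.244 0.904
outer loop
vertex -1.005 0.119 -2.344
vertex -1.327 0.936 -2.44
vertex -1.826 0.305 -2.076
endloop
endfacet
facet normal 0.184 -0.449 0.875
outer loop
vertex -1.005 0.119 -2.344
vertex -1.826 0.305 -2.076
vertex -1.661 -0.452 -2.499
endloop
endfacet
facet normal 0.566 -0.746 0.350
outer loop
vertex -1.005 0.119 -2.344
vertex -1.661 -0.452 -2.499
vertex -1.059 -0.289 -3.125
endloop
endfacet
facet normal 0.970 -0.235 0.056
outer loop
vertex -1.005 0.119 -2.344
vertex -1.059 -0.289 -3.125
vertex -0.853 0.569 -3.088
endloop
endfacet
facet normal 0.836 0.376 0.399
outer loop
vertex -1.005 0.119 -2.344
vertex -0.853 0.569 -3.088
vertex -1.327 0.936 -2.44
endloop
endfacet
facet normal -0.237 0.619 0.749
outer loop
vertex -1.826 0.305 -2.076
vertex -1.327 0.936 -2.44
vertex -2.181 0.869 -2.655
endloop
endfacet
facet normal -0.507 -0.502 0.701
outer loop
vertex -1.661 -0.452 -2.499
vertex -1.826 0.305 -2.076
vertex -2.387 0.011 -2.692
endloop
endfacet
facet normal 0.114 -0.983 -0.146
outer loop
vertex -1.059 -0.289 -3.125
vertex -1.661 -0.452 -2.499
vertex -1.913 -0.356 -3.34
endloop
endfacet
facet normal 0.766 -0.157 -0.623
outer loop
vertex -0.853 0.569 -3.088
vertex -1.059 -0.289 -3.125
vertex -1.414 0.275 -3.704
endloop
endfacet
facet normal 0.549 0.833 -0.070
outer loop
vertex -1.327 0.936 -2.44
vertex -0.853 0.569 -3.088
vertex -1.579 1.032 -3.281
endloop
endfacet

endsolid


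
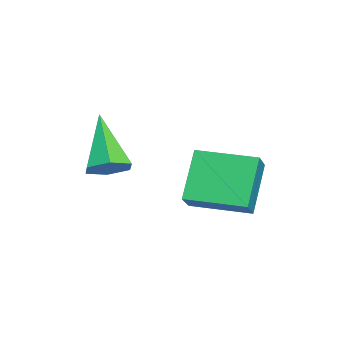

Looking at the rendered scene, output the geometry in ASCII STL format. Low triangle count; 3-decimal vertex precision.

solid 
facet normal 0.582 0.223 -0.782
outer loop
vertex 1.707 -2.644 1.835
vertex 1.276 -2.148 1.656
vertex 1.792 -2.014 2.078
endloop
endfacet
facet normal 0.604 -0.356 0.712
outer loop
vertex 1.707 -2.644 1.835
vertex 1.792 -2.014 2.078
vertex 0.124 -2.592 3.204
endloop
endfacet
facet normal 0.582 0.224 -0.782
outer loop
vertex 1.792 -2.014 2.078
vertex 1.276 -2.148 1.656
vertex 1.361 -1.519 1.899
endloop
endfacet
facet normal 0.323 0.558 0.765
outer loop
vertex 1.792 -2.014 2.078
vertex 1.361 -1.519 1.899
vertex 0.124 -2.592 3.204
endloop
endfacet
facet normal 0.582 0.223 -0.782
outer loop
vertex 1.361 -1.519 1.899
vertex 1.276 -2.148 1.656
vertex 0.846 -1.653 1.477
endloop
endfacet
facet normal -0.447 0.851 0.276
outer loop
vertex 1.361 -1.519 1.899
vertex 0.846 -1.653 1.477
vertex 0.124 -2.592 3.204
endloop
endfacet
facet normal 0.582 0.222 -0.782
outer loop
vertex 0.846 -1.653 1.477
vertex 1.276 -2.148 1.656
vertex 0.76 -2.283 1.234
endloop
endfacet
facet normal -0.936 0.230 -0.266
outer loop
vertex 0.846 -1.653 1.477
vertex 0.76 -2.283 1.234
vertex 0.124 -2.592 3.204
endloop
endfacet
facet normal 0.581 0.225 -0.782
outer loop
vertex 0.76 -2.283 1.234
vertex 1.276 -2.148 1.656
vertex 1.191 -2.778 1.412
endloop
endfacet
facet normal -0.655 -0.685 -0.319
outer loop
vertex 0.76 -2.283 1.234
vertex 1.191 -2.778 1.412
vertex 0.124 -2.592 3.204
endloop
endfacet
facet normal 0.582 0.224 -0.781
outer loop
vertex 1.191 -2.778 1.412
vertex 1.276 -2.148 1.656
vertex 1.707 -2.644 1.835
endloop
endfacet
facet normal 0.115 -0.979 0.170
outer loop
vertex 1.191 -2.778 1.412
vertex 1.707 -2.644 1.835
vertex 0.124 -2.592 3.204
endloop
endfacet
facet normal -0.827 0.057 -0.559
outer loop
vertex -1.642 -0.083 1.09
vertex -1.439 1.712 0.973
vertex -0.662 -0.29 -0.382
endloop
endfacet
facet normal -0.112 -0.992 0.065
outer loop
vertex 0.239 -0.352 0.227
vertex -1.642 -0.083 1.09
vertex -0.662 -0.29 -0.382
endloop
endfacet
facet normal -0.827 0.057 -0.559
outer loop
vertex -0.662 -0.29 -0.382
vertex -1.439 1.712 0.973
vertex -0.459 1.505 -0.499
endloop
endfacet
facet normal 0.551 -0.116 -0.827
outer loop
vertex -0.459 1.505 -0.499
vertex 0.239 -0.352 0.227
vertex -0.662 -0.29 -0.382
endloop
endfacet
facet normal -0.551 0.116 0.827
outer loop
vertex -1.642 -0.083 1.09
vertex -0.538 1.65 1.582
vertex -1.439 1.712 0.973
endloop
endfacet
facet normal -0.112 -0.992 0.065
outer loop
vertex -0.741 -0.145 1.699
vertex -1.642 -0.083 1.09
vertex 0.239 -0.352 0.227
endloop
endfacet
facet normal -0.551 0.116 0.827
outer loop
vertex -0.741 -0.145 1.699
vertex -0.538 1.65 1.582
vertex -1.642 -0.083 1.09
endloop
endfacet
facet normal 0.112 0.992 -0.065
outer loop
vertex -1.439 1.712 0.973
vertex -0.538 1.65 1.582
vertex -0.459 1.505 -0.499
endloop
endfacet
facet normal 0.551 -0.116 -0.827
outer loop
vertex 0.442 1.443 0.11
vertex 0.239 -0.352 0.227
vertex -0.459 1.505 -0.499
endloop
endfacet
facet normal 0.112 0.992 -0.065
outer loop
vertex -0.459 1.505 -0.499
vertex -0.538 1.65 1.582
vertex 0.442 1.443 0.11
endloop
endfacet
facet normal 0.827 -0.057 0.559
outer loop
vertex 0.442 1.443 0.11
vertex -0.741 -0.145 1.699
vertex 0.239 -0.352 0.227
endloop
endfacet
facet normal 0.827 -0.057 0.559
outer loop
vertex -0.538 1.65 1.582
vertex -0.741 -0.145 1.699
vertex 0.442 1.443 0.11
endloop
endfacet

endsolid


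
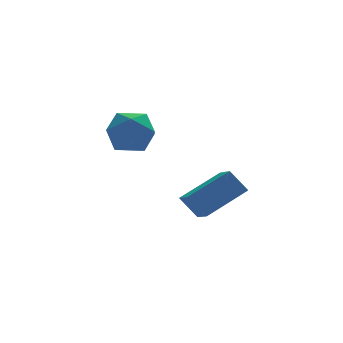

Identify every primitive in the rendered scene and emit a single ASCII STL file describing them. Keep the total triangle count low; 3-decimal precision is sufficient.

solid 
facet normal -0.581 -0.709 0.400
outer loop
vertex -2.733 -1.078 1.348
vertex -2.173 -1.722 1.019
vertex -2.028 -1.371 1.852
endloop
endfacet
facet normal -0.608 -0.110 0.786
outer loop
vertex -2.733 -1.078 1.348
vertex -2.028 -1.371 1.852
vertex -2.229 -0.479 1.821
endloop
endfacet
facet normal -0.834 0.416 0.362
outer loop
vertex -2.733 -1.078 1.348
vertex -2.229 -0.479 1.821
vertex -2.498 -0.279 0.97
endloop
endfacet
facet normal -0.947 0.142 -0.288
outer loop
vertex -2.733 -1.078 1.348
vertex -2.498 -0.279 0.97
vertex -2.463 -1.047 0.475
endloop
endfacet
facet normal -0.791 -0.553 -0.264
outer loop
vertex -2.733 -1.078 1.348
vertex -2.463 -1.047 0.475
vertex -2.173 -1.722 1.019
endloop
endfacet
facet normal 0.056 0.047 0.997
outer loop
vertex -2.229 -0.479 1.821
vertex -2.028 -1.371 1.852
vertex -1.357 -0.753 1.785
endloop
endfacet
facet normal 0.100 -0.923 0.372
outer loop
vertex -2.028 -1.371 1.852
vertex -2.173 -1.722 1.019
vertex -1.322 -1.521 1.29
endloop
endfacet
facet normal -0.239 -0.670 -0.703
outer loop
vertex -2.173 -1.722 1.019
vertex -2.463 -1.047 0.475
vertex -1.591 -1.321 0.439
endloop
endfacet
facet normal -0.493 0.455 -0.741
outer loop
vertex -2.463 -1.047 0.475
vertex -2.498 -0.279 0.97
vertex -1.792 -0.429 0.408
endloop
endfacet
facet normal -0.311 0.899 0.309
outer loop
vertex -2.498 -0.279 0.97
vertex -2.229 -0.479 1.821
vertex -1.647 -0.078 1.241
endloop
endfacet
facet normal 0.947 -0.142 0.288
outer loop
vertex -1.087 -0.722 0.912
vertex -1.357 -0.753 1.785
vertex -1.322 -1.521 1.29
endloop
endfacet
facet normal 0.834 -0.416 -0.362
outer loop
vertex -1.087 -0.722 0.912
vertex -1.322 -1.521 1.29
vertex -1.591 -1.321 0.439
endloop
endfacet
facet normal 0.608 0.110 -0.786
outer loop
vertex -1.087 -0.722 0.912
vertex -1.591 -1.321 0.439
vertex -1.792 -0.429 0.408
endloop
endfacet
facet normal 0.581 0.709 -0.400
outer loop
vertex -1.087 -0.722 0.912
vertex -1.792 -0.429 0.408
vertex -1.647 -0.078 1.241
endloop
endfacet
facet normal 0.791 0.553 0.264
outer loop
vertex -1.087 -0.722 0.912
vertex -1.647 -0.078 1.241
vertex -1.357 -0.753 1.785
endloop
endfacet
facet normal 0.493 -0.455 0.741
outer loop
vertex -1.322 -1.521 1.29
vertex -1.357 -0.753 1.785
vertex -2.028 -1.371 1.852
endloop
endfacet
facet normal 0.311 -0.899 -0.309
outer loop
vertex -1.591 -1.321 0.439
vertex -1.322 -1.521 1.29
vertex -2.173 -1.722 1.019
endloop
endfacet
facet normal -0.056 -0.047 -0.997
outer loop
vertex -1.792 -0.429 0.408
vertex -1.591 -1.321 0.439
vertex -2.463 -1.047 0.475
endloop
endfacet
facet normal -0.100 0.923 -0.372
outer loop
vertex -1.647 -0.078 1.241
vertex -1.792 -0.429 0.408
vertex -2.498 -0.279 0.97
endloop
endfacet
facet normal 0.239 0.670 0.703
outer loop
vertex -1.357 -0.753 1.785
vertex -1.647 -0.078 1.241
vertex -2.229 -0.479 1.821
endloop
endfacet
facet normal -0.514 0.349 0.784
outer loop
vertex 1.718 0.284 -1.394
vertex 1.725 1.263 -1.825
vertex 0.2 -0.074 -2.231
endloop
endfacet
facet normal -0.006 -0.915 0.403
outer loop
vertex 0.715 -0.423 -3.015
vertex 1.718 0.284 -1.394
vertex 0.2 -0.074 -2.231
endloop
endfacet
facet normal -0.515 0.349 0.783
outer loop
vertex 0.2 -0.074 -2.231
vertex 1.725 1.263 -1.825
vertex 0.207 0.905 -2.663
endloop
endfacet
facet normal -0.857 -0.203 -0.473
outer loop
vertex 0.207 0.905 -2.663
vertex 0.715 -0.423 -3.015
vertex 0.2 -0.074 -2.231
endloop
endfacet
facet normal 0.857 0.202 0.473
outer loop
vertex 1.718 0.284 -1.394
vertex 2.24 0.914 -2.609
vertex 1.725 1.263 -1.825
endloop
endfacet
facet normal -0.007 -0.915 0.403
outer loop
vertex 2.233 -0.065 -2.177
vertex 1.718 0.284 -1.394
vertex 0.715 -0.423 -3.015
endloop
endfacet
facet normal 0.857 0.203 0.473
outer loop
vertex 2.233 -0.065 -2.177
vertex 2.24 0.914 -2.609
vertex 1.718 0.284 -1.394
endloop
endfacet
facet normal 0.007 0.915 -0.403
outer loop
vertex 1.725 1.263 -1.825
vertex 2.24 0.914 -2.609
vertex 0.207 0.905 -2.663
endloop
endfacet
facet normal -0.857 -0.202 -0.474
outer loop
vertex 0.722 0.556 -3.446
vertex 0.715 -0.423 -3.015
vertex 0.207 0.905 -2.663
endloop
endfacet
facet normal 0.007 0.915 -0.403
outer loop
vertex 0.207 0.905 -2.663
vertex 2.24 0.914 -2.609
vertex 0.722 0.556 -3.446
endloop
endfacet
facet normal 0.515 -0.349 -0.783
outer loop
vertex 0.722 0.556 -3.446
vertex 2.233 -0.065 -2.177
vertex 0.715 -0.423 -3.015
endloop
endfacet
facet normal 0.514 -0.349 -0.783
outer loop
vertex 2.24 0.914 -2.609
vertex 2.233 -0.065 -2.177
vertex 0.722 0.556 -3.446
endloop
endfacet

endsolid


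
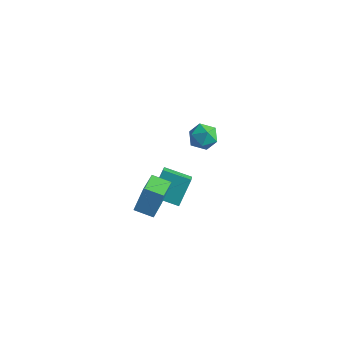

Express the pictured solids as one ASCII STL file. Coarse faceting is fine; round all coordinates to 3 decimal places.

solid 
facet normal -0.207 0.836 0.508
outer loop
vertex 0.347 2.839 0.507
vertex 0.343 2.407 1.217
vertex 1.049 2.748 0.943
endloop
endfacet
facet normal 0.175 0.982 -0.077
outer loop
vertex 0.347 2.839 0.507
vertex 1.049 2.748 0.943
vertex 1.062 2.681 0.115
endloop
endfacet
facet normal -0.188 0.742 -0.643
outer loop
vertex 0.347 2.839 0.507
vertex 1.062 2.681 0.115
vertex 0.365 2.298 -0.123
endloop
endfacet
facet normal -0.795 0.448 -0.408
outer loop
vertex 0.347 2.839 0.507
vertex 0.365 2.298 -0.123
vertex -0.08 2.128 0.558
endloop
endfacet
facet normal -0.807 0.506 0.304
outer loop
vertex 0.347 2.839 0.507
vertex -0.08 2.128 0.558
vertex 0.343 2.407 1.217
endloop
endfacet
facet normal 0.786 0.617 -0.038
outer loop
vertex 1.062 2.681 0.115
vertex 1.049 2.748 0.943
vertex 1.5 2.152 0.582
endloop
endfacet
facet normal 0.169 0.381 0.909
outer loop
vertex 1.049 2.748 0.943
vertex 0.343 2.407 1.217
vertex 1.055 1.982 1.263
endloop
endfacet
facet normal -0.801 -0.152 0.579
outer loop
vertex 0.343 2.407 1.217
vertex -0.08 2.128 0.558
vertex 0.358 1.599 1.025
endloop
endfacet
facet normal -0.782 -0.245 -0.572
outer loop
vertex -0.08 2.128 0.558
vertex 0.365 2.298 -0.123
vertex 0.371 1.532 0.197
endloop
endfacet
facet normal 0.199 0.230 -0.953
outer loop
vertex 0.365 2.298 -0.123
vertex 1.062 2.681 0.115
vertex 1.077 1.873 -0.077
endloop
endfacet
facet normal 0.795 -0.448 0.408
outer loop
vertex 1.073 1.441 0.633
vertex 1.5 2.152 0.582
vertex 1.055 1.982 1.263
endloop
endfacet
facet normal 0.188 -0.742 0.643
outer loop
vertex 1.073 1.441 0.633
vertex 1.055 1.982 1.263
vertex 0.358 1.599 1.025
endloop
endfacet
facet normal -0.175 -0.982 0.077
outer loop
vertex 1.073 1.441 0.633
vertex 0.358 1.599 1.025
vertex 0.371 1.532 0.197
endloop
endfacet
facet normal 0.207 -0.836 -0.508
outer loop
vertex 1.073 1.441 0.633
vertex 0.371 1.532 0.197
vertex 1.077 1.873 -0.077
endloop
endfacet
facet normal 0.807 -0.506 -0.304
outer loop
vertex 1.073 1.441 0.633
vertex 1.077 1.873 -0.077
vertex 1.5 2.152 0.582
endloop
endfacet
facet normal 0.782 0.245 0.572
outer loop
vertex 1.055 1.982 1.263
vertex 1.5 2.152 0.582
vertex 1.049 2.748 0.943
endloop
endfacet
facet normal -0.199 -0.230 0.953
outer loop
vertex 0.358 1.599 1.025
vertex 1.055 1.982 1.263
vertex 0.343 2.407 1.217
endloop
endfacet
facet normal -0.786 -0.617 0.038
outer loop
vertex 0.371 1.532 0.197
vertex 0.358 1.599 1.025
vertex -0.08 2.128 0.558
endloop
endfacet
facet normal -0.169 -0.381 -0.909
outer loop
vertex 1.077 1.873 -0.077
vertex 0.371 1.532 0.197
vertex 0.365 2.298 -0.123
endloop
endfacet
facet normal 0.801 0.152 -0.579
outer loop
vertex 1.5 2.152 0.582
vertex 1.077 1.873 -0.077
vertex 1.062 2.681 0.115
endloop
endfacet
facet normal -0.945 -0.226 0.235
outer loop
vertex 1.532 -4.496 3.041
vertex 0.94 -2.877 2.219
vertex 1.394 -5.149 1.856
endloop
endfacet
facet normal 0.310 -0.848 0.431
outer loop
vertex 2.34 -4.923 1.621
vertex 1.532 -4.496 3.041
vertex 1.394 -5.149 1.856
endloop
endfacet
facet normal -0.945 -0.226 0.235
outer loop
vertex 1.394 -5.149 1.856
vertex 0.94 -2.877 2.219
vertex 0.802 -3.53 1.034
endloop
endfacet
facet normal -0.102 -0.480 -0.871
outer loop
vertex 0.802 -3.53 1.034
vertex 2.34 -4.923 1.621
vertex 1.394 -5.149 1.856
endloop
endfacet
facet normal 0.102 0.480 0.871
outer loop
vertex 1.532 -4.496 3.041
vertex 1.886 -2.651 1.984
vertex 0.94 -2.877 2.219
endloop
endfacet
facet normal 0.310 -0.848 0.431
outer loop
vertex 2.478 -4.27 2.806
vertex 1.532 -4.496 3.041
vertex 2.34 -4.923 1.621
endloop
endfacet
facet normal 0.102 0.480 0.871
outer loop
vertex 2.478 -4.27 2.806
vertex 1.886 -2.651 1.984
vertex 1.532 -4.496 3.041
endloop
endfacet
facet normal -0.310 0.848 -0.431
outer loop
vertex 0.94 -2.877 2.219
vertex 1.886 -2.651 1.984
vertex 0.802 -3.53 1.034
endloop
endfacet
facet normal -0.102 -0.480 -0.871
outer loop
vertex 1.748 -3.304 0.799
vertex 2.34 -4.923 1.621
vertex 0.802 -3.53 1.034
endloop
endfacet
facet normal -0.310 0.848 -0.431
outer loop
vertex 0.802 -3.53 1.034
vertex 1.886 -2.651 1.984
vertex 1.748 -3.304 0.799
endloop
endfacet
facet normal 0.945 0.226 -0.235
outer loop
vertex 1.748 -3.304 0.799
vertex 2.478 -4.27 2.806
vertex 2.34 -4.923 1.621
endloop
endfacet
facet normal 0.945 0.226 -0.235
outer loop
vertex 1.886 -2.651 1.984
vertex 2.478 -4.27 2.806
vertex 1.748 -3.304 0.799
endloop
endfacet
facet normal -0.927 -0.267 0.265
outer loop
vertex 1.029 -3.129 0.761
vertex 1.052 -2.078 1.9
vertex 0.642 -2.423 0.118
endloop
endfacet
facet normal -0.015 -0.678 -0.735
outer loop
vertex 1.968 -2.042 -0.26
vertex 1.029 -3.129 0.761
vertex 0.642 -2.423 0.118
endloop
endfacet
facet normal -0.927 -0.266 0.265
outer loop
vertex 0.642 -2.423 0.118
vertex 1.052 -2.078 1.9
vertex 0.666 -1.372 1.258
endloop
endfacet
facet normal -0.375 0.686 -0.624
outer loop
vertex 0.666 -1.372 1.258
vertex 1.968 -2.042 -0.26
vertex 0.642 -2.423 0.118
endloop
endfacet
facet normal 0.375 -0.685 0.625
outer loop
vertex 1.029 -3.129 0.761
vertex 2.378 -1.697 1.522
vertex 1.052 -2.078 1.9
endloop
endfacet
facet normal -0.016 -0.677 -0.735
outer loop
vertex 2.354 -2.748 0.382
vertex 1.029 -3.129 0.761
vertex 1.968 -2.042 -0.26
endloop
endfacet
facet normal 0.376 -0.685 0.624
outer loop
vertex 2.354 -2.748 0.382
vertex 2.378 -1.697 1.522
vertex 1.029 -3.129 0.761
endloop
endfacet
facet normal 0.015 0.677 0.736
outer loop
vertex 1.052 -2.078 1.9
vertex 2.378 -1.697 1.522
vertex 0.666 -1.372 1.258
endloop
endfacet
facet normal -0.376 0.685 -0.624
outer loop
vertex 1.991 -0.991 0.879
vertex 1.968 -2.042 -0.26
vertex 0.666 -1.372 1.258
endloop
endfacet
facet normal 0.015 0.678 0.735
outer loop
vertex 0.666 -1.372 1.258
vertex 2.378 -1.697 1.522
vertex 1.991 -0.991 0.879
endloop
endfacet
facet normal 0.927 0.266 -0.264
outer loop
vertex 1.991 -0.991 0.879
vertex 2.354 -2.748 0.382
vertex 1.968 -2.042 -0.26
endloop
endfacet
facet normal 0.927 0.266 -0.265
outer loop
vertex 2.378 -1.697 1.522
vertex 2.354 -2.748 0.382
vertex 1.991 -0.991 0.879
endloop
endfacet

endsolid


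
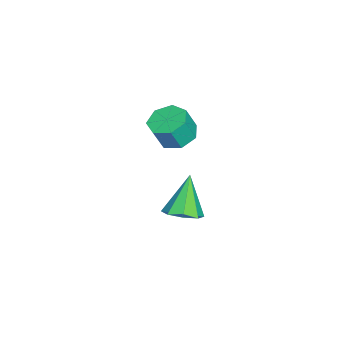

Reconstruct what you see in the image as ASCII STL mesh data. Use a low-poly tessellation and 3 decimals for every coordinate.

solid 
facet normal -0.276 0.292 -0.916
outer loop
vertex 0.492 -0.587 2.977
vertex -0.194 -0.868 3.094
vertex 0.059 -0.177 3.238
endloop
endfacet
facet normal 0.694 0.720 0.021
outer loop
vertex 0.492 -0.587 2.977
vertex 0.059 -0.177 3.238
vertex 0.779 -0.891 3.929
endloop
endfacet
facet normal 0.694 0.719 0.020
outer loop
vertex 0.779 -0.891 3.929
vertex 0.059 -0.177 3.238
vertex 0.347 -0.481 4.19
endloop
endfacet
facet normal 0.276 -0.292 0.916
outer loop
vertex 0.779 -0.891 3.929
vertex 0.347 -0.481 4.19
vertex 0.094 -1.172 4.046
endloop
endfacet
facet normal -0.276 0.292 -0.916
outer loop
vertex 0.059 -0.177 3.238
vertex -0.194 -0.868 3.094
vertex -0.564 -0.287 3.391
endloop
endfacet
facet normal -0.086 0.941 0.327
outer loop
vertex 0.059 -0.177 3.238
vertex -0.564 -0.287 3.391
vertex 0.347 -0.481 4.19
endloop
endfacet
facet normal -0.086 0.941 0.327
outer loop
vertex 0.347 -0.481 4.19
vertex -0.564 -0.287 3.391
vertex -0.276 -0.591 4.343
endloop
endfacet
facet normal 0.276 -0.292 0.916
outer loop
vertex 0.347 -0.481 4.19
vertex -0.276 -0.591 4.343
vertex 0.094 -1.172 4.046
endloop
endfacet
facet normal -0.276 0.292 -0.916
outer loop
vertex -0.564 -0.287 3.391
vertex -0.194 -0.868 3.094
vertex -0.908 -0.835 3.32
endloop
endfacet
facet normal -0.803 0.454 0.388
outer loop
vertex -0.564 -0.287 3.391
vertex -0.908 -0.835 3.32
vertex -0.276 -0.591 4.343
endloop
endfacet
facet normal -0.803 0.454 0.388
outer loop
vertex -0.276 -0.591 4.343
vertex -0.908 -0.835 3.32
vertex -0.62 -1.139 4.272
endloop
endfacet
facet normal 0.276 -0.292 0.916
outer loop
vertex -0.276 -0.591 4.343
vertex -0.62 -1.139 4.272
vertex 0.094 -1.172 4.046
endloop
endfacet
facet normal -0.276 0.293 -0.915
outer loop
vertex -0.908 -0.835 3.32
vertex -0.194 -0.868 3.094
vertex -0.715 -1.407 3.079
endloop
endfacet
facet normal -0.914 -0.374 0.157
outer loop
vertex -0.908 -0.835 3.32
vertex -0.715 -1.407 3.079
vertex -0.62 -1.139 4.272
endloop
endfacet
facet normal -0.914 -0.374 0.157
outer loop
vertex -0.62 -1.139 4.272
vertex -0.715 -1.407 3.079
vertex -0.427 -1.712 4.031
endloop
endfacet
facet normal 0.276 -0.292 0.916
outer loop
vertex -0.62 -1.139 4.272
vertex -0.427 -1.712 4.031
vertex 0.094 -1.172 4.046
endloop
endfacet
facet normal -0.276 0.292 -0.916
outer loop
vertex -0.715 -1.407 3.079
vertex -0.194 -0.868 3.094
vertex -0.129 -1.574 2.849
endloop
endfacet
facet normal -0.338 -0.921 -0.193
outer loop
vertex -0.715 -1.407 3.079
vertex -0.129 -1.574 2.849
vertex -0.427 -1.712 4.031
endloop
endfacet
facet normal -0.337 -0.922 -0.192
outer loop
vertex -0.427 -1.712 4.031
vertex -0.129 -1.574 2.849
vertex 0.159 -1.878 3.801
endloop
endfacet
facet normal 0.277 -0.292 0.915
outer loop
vertex -0.427 -1.712 4.031
vertex 0.159 -1.878 3.801
vertex 0.094 -1.172 4.046
endloop
endfacet
facet normal -0.277 0.292 -0.915
outer loop
vertex -0.129 -1.574 2.849
vertex -0.194 -0.868 3.094
vertex 0.408 -1.209 2.803
endloop
endfacet
facet normal 0.493 -0.775 -0.396
outer loop
vertex -0.129 -1.574 2.849
vertex 0.408 -1.209 2.803
vertex 0.159 -1.878 3.801
endloop
endfacet
facet normal 0.493 -0.774 -0.396
outer loop
vertex 0.159 -1.878 3.801
vertex 0.408 -1.209 2.803
vertex 0.695 -1.513 3.755
endloop
endfacet
facet normal 0.277 -0.292 0.915
outer loop
vertex 0.159 -1.878 3.801
vertex 0.695 -1.513 3.755
vertex 0.094 -1.172 4.046
endloop
endfacet
facet normal -0.276 0.293 -0.915
outer loop
vertex 0.408 -1.209 2.803
vertex -0.194 -0.868 3.094
vertex 0.492 -0.587 2.977
endloop
endfacet
facet normal 0.952 -0.044 -0.301
outer loop
vertex 0.408 -1.209 2.803
vertex 0.492 -0.587 2.977
vertex 0.695 -1.513 3.755
endloop
endfacet
facet normal 0.952 -0.044 -0.301
outer loop
vertex 0.695 -1.513 3.755
vertex 0.492 -0.587 2.977
vertex 0.779 -0.891 3.929
endloop
endfacet
facet normal 0.277 -0.293 0.915
outer loop
vertex 0.695 -1.513 3.755
vertex 0.779 -0.891 3.929
vertex 0.094 -1.172 4.046
endloop
endfacet
facet normal 0.516 -0.048 -0.855
outer loop
vertex 0.353 -0.021 -0.835
vertex -0.027 -0.65 -1.029
vertex -0.132 0.095 -1.134
endloop
endfacet
facet normal -0.019 0.922 0.388
outer loop
vertex 0.353 -0.021 -0.835
vertex -0.132 0.095 -1.134
vertex -0.893 -0.57 0.409
endloop
endfacet
facet normal 0.515 -0.048 -0.856
outer loop
vertex -0.132 0.095 -1.134
vertex -0.027 -0.65 -1.029
vertex -0.556 -0.225 -1.371
endloop
endfacet
facet normal -0.615 0.788 0.036
outer loop
vertex -0.132 0.095 -1.134
vertex -0.556 -0.225 -1.371
vertex -0.893 -0.57 0.409
endloop
endfacet
facet normal 0.516 -0.047 -0.856
outer loop
vertex -0.556 -0.225 -1.371
vertex -0.027 -0.65 -1.029
vertex -0.669 -0.795 -1.408
endloop
endfacet
facet normal -0.969 0.201 -0.144
outer loop
vertex -0.556 -0.225 -1.371
vertex -0.669 -0.795 -1.408
vertex -0.893 -0.57 0.409
endloop
endfacet
facet normal 0.516 -0.048 -0.855
outer loop
vertex -0.669 -0.795 -1.408
vertex -0.027 -0.65 -1.029
vertex -0.406 -1.279 -1.222
endloop
endfacet
facet normal -0.870 -0.491 -0.047
outer loop
vertex -0.669 -0.795 -1.408
vertex -0.406 -1.279 -1.222
vertex -0.893 -0.57 0.409
endloop
endfacet
facet normal 0.516 -0.048 -0.855
outer loop
vertex -0.406 -1.279 -1.222
vertex -0.027 -0.65 -1.029
vertex 0.079 -1.395 -0.923
endloop
endfacet
facet normal -0.379 -0.885 0.271
outer loop
vertex -0.406 -1.279 -1.222
vertex 0.079 -1.395 -0.923
vertex -0.893 -0.57 0.409
endloop
endfacet
facet normal 0.516 -0.048 -0.855
outer loop
vertex 0.079 -1.395 -0.923
vertex -0.027 -0.65 -1.029
vertex 0.502 -1.075 -0.686
endloop
endfacet
facet normal 0.218 -0.750 0.624
outer loop
vertex 0.079 -1.395 -0.923
vertex 0.502 -1.075 -0.686
vertex -0.893 -0.57 0.409
endloop
endfacet
facet normal 0.516 -0.048 -0.855
outer loop
vertex 0.502 -1.075 -0.686
vertex -0.027 -0.65 -1.029
vertex 0.616 -0.505 -0.649
endloop
endfacet
facet normal 0.571 -0.166 0.804
outer loop
vertex 0.502 -1.075 -0.686
vertex 0.616 -0.505 -0.649
vertex -0.893 -0.57 0.409
endloop
endfacet
facet normal 0.516 -0.048 -0.855
outer loop
vertex 0.616 -0.505 -0.649
vertex -0.027 -0.65 -1.029
vertex 0.353 -0.021 -0.835
endloop
endfacet
facet normal 0.472 0.528 0.706
outer loop
vertex 0.616 -0.505 -0.649
vertex 0.353 -0.021 -0.835
vertex -0.893 -0.57 0.409
endloop
endfacet

endsolid
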